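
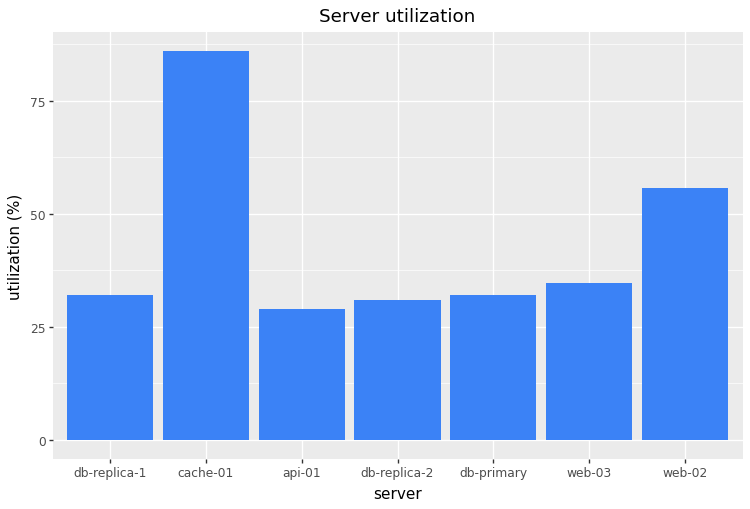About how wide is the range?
≈ 60

Max cache-01 ≈ 90, min api-01 ≈ 30; range ≈ 60.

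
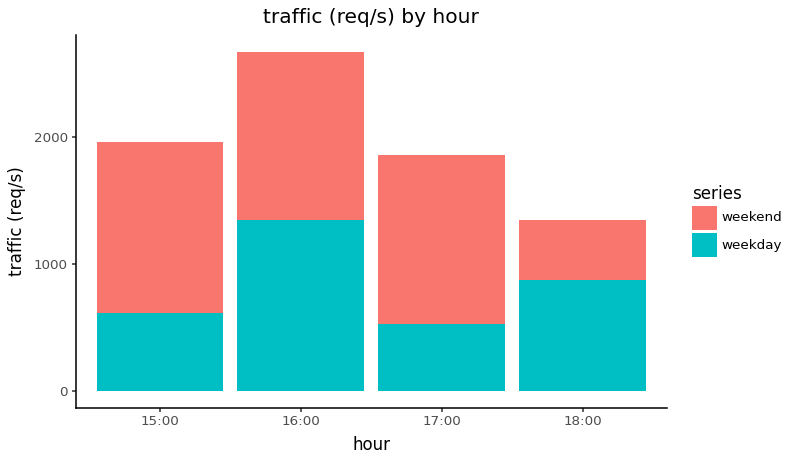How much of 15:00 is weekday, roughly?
≈ 500

weekday top ≈ 500, bottom ≈ 0; segment ≈ 500.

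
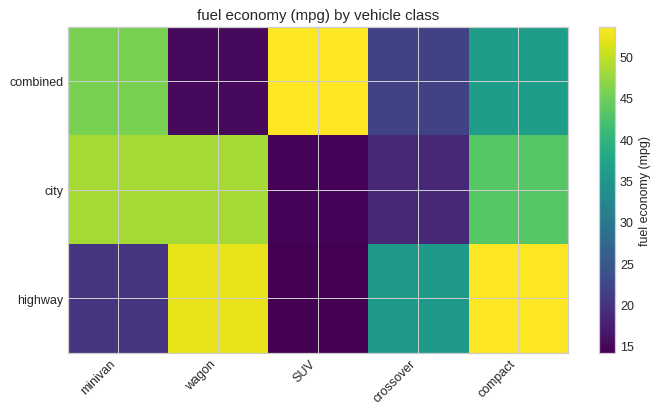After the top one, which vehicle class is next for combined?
minivan

Top 3 for combined: SUV ≈ 55, minivan ≈ 45, compact ≈ 35.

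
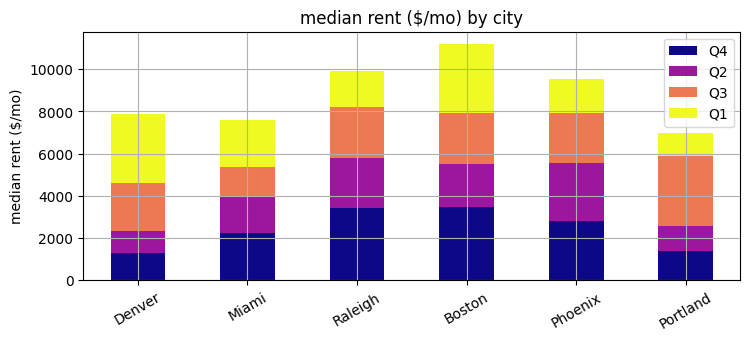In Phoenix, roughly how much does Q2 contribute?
≈ 3000

Q2 top ≈ 6000, bottom ≈ 3000; segment ≈ 3000.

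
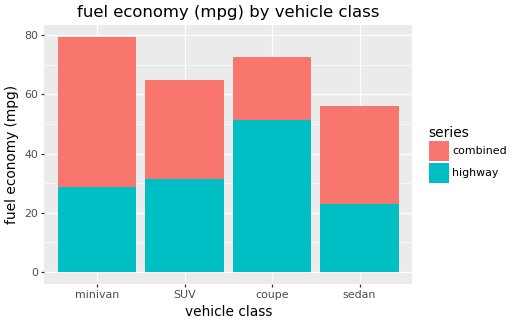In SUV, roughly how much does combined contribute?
combined top ≈ 60, bottom ≈ 30; segment ≈ 30.

≈ 30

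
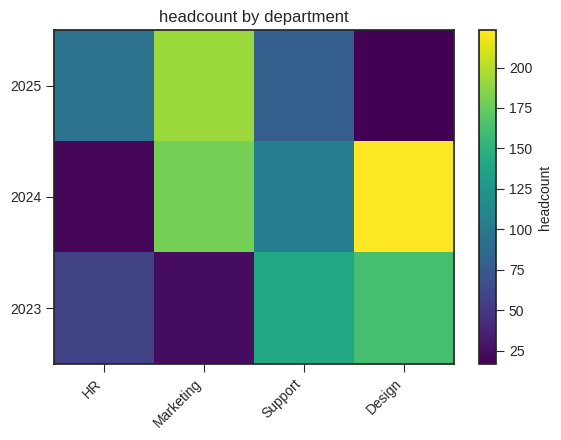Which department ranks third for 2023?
Top 4 for 2023: Design ≈ 160, Support ≈ 140, HR ≈ 60, Marketing ≈ 20.

HR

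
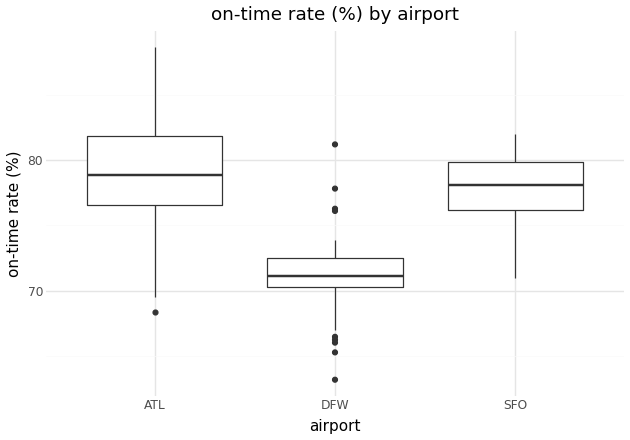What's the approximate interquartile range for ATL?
≈ 5

Q3 ≈ 82, Q1 ≈ 77; IQR ≈ 5.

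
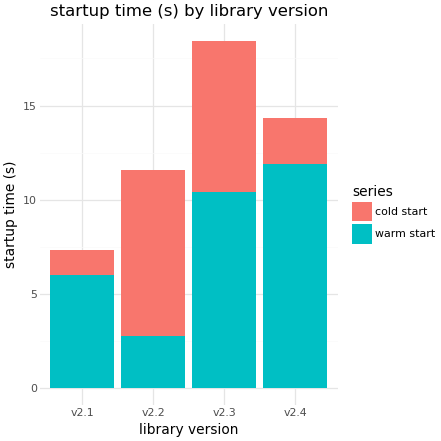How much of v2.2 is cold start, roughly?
≈ 10

cold start top ≈ 12, bottom ≈ 2; segment ≈ 10.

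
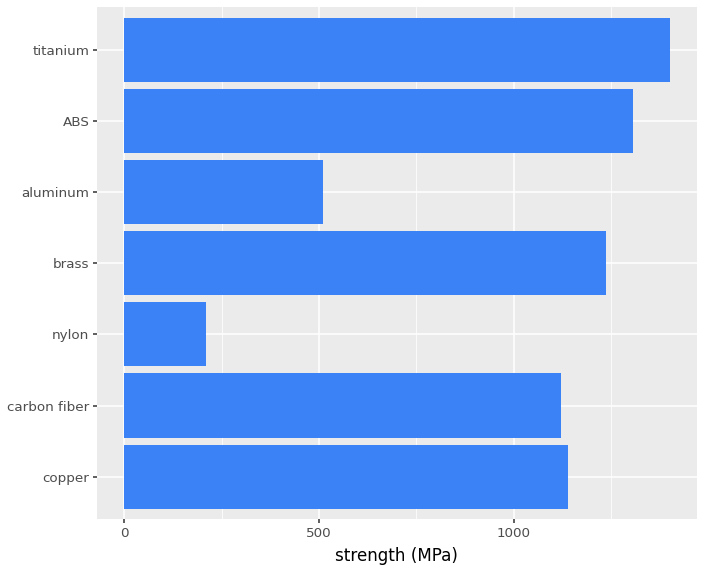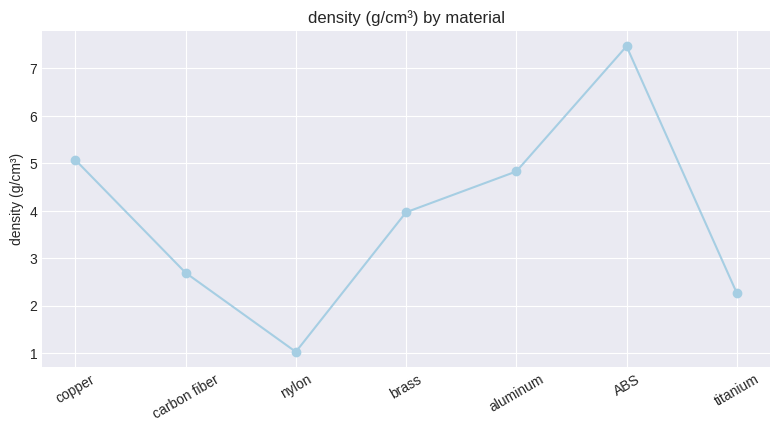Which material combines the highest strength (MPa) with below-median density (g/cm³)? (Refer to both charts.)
Chart 2 median density (g/cm³) ≈ 4; below-median materials: carbon fiber, nylon, titanium. Among those, titanium has the highest strength (MPa) (≈ 1400).

titanium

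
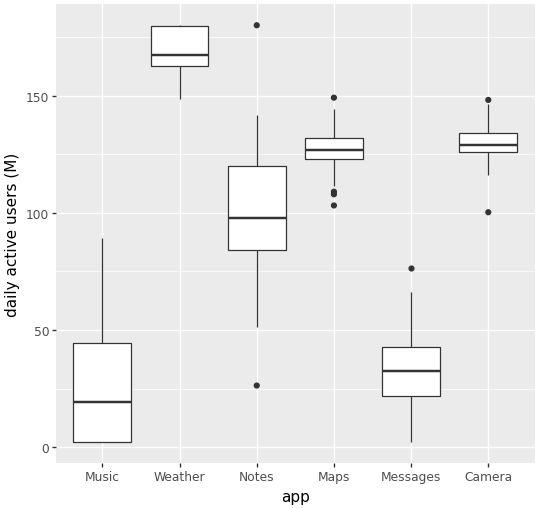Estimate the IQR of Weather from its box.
Q3 ≈ 180, Q1 ≈ 160; IQR ≈ 20.

≈ 20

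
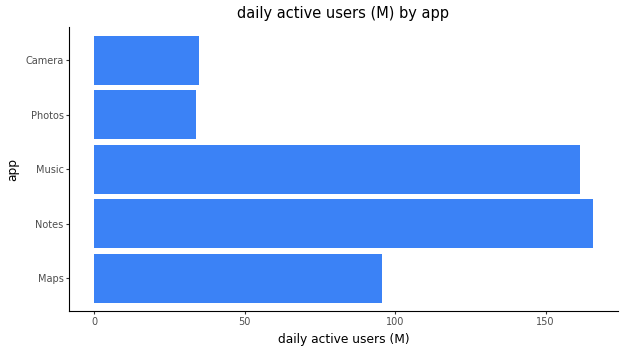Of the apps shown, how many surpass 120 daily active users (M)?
2

Above 120: Notes, Music.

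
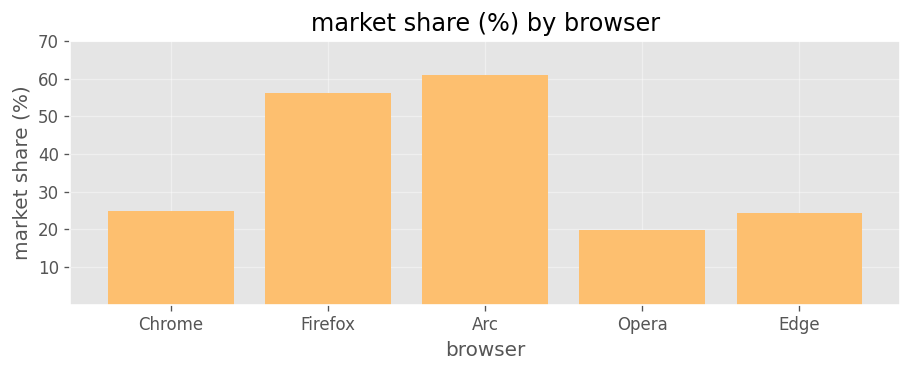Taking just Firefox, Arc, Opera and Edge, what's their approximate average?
≈ 40

(60 + 60 + 20 + 20) / 4 ≈ 40.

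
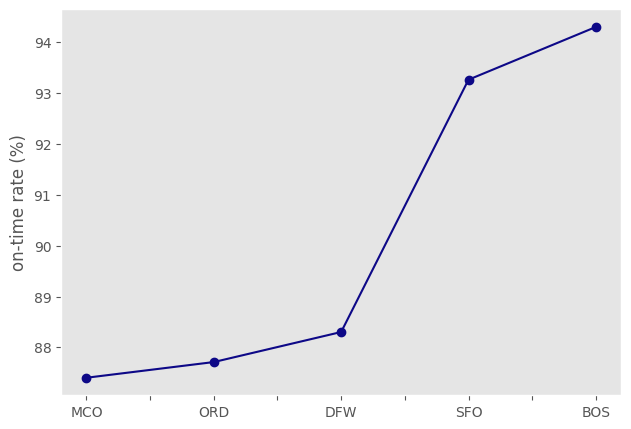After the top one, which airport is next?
SFO

Top 3: BOS ≈ 94, SFO ≈ 93, DFW ≈ 88.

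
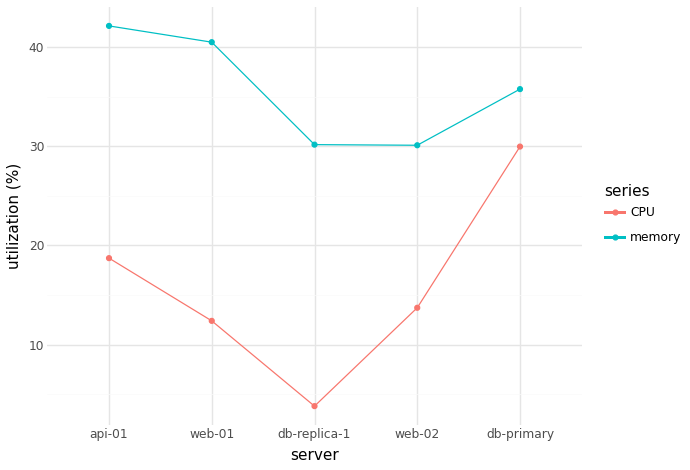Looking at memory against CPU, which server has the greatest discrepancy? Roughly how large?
web-01, ≈ 30 %

web-01: memory ≈ 40, CPU ≈ 10 → gap ≈ 30. Next-largest (db-replica-1) is only ≈ 25.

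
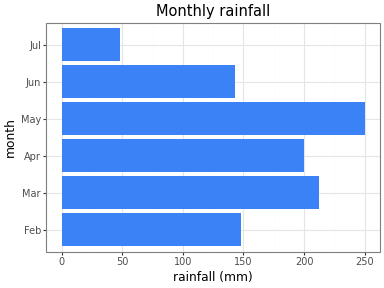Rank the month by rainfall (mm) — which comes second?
Mar

Top 3: May ≈ 250, Mar ≈ 225, Apr ≈ 200.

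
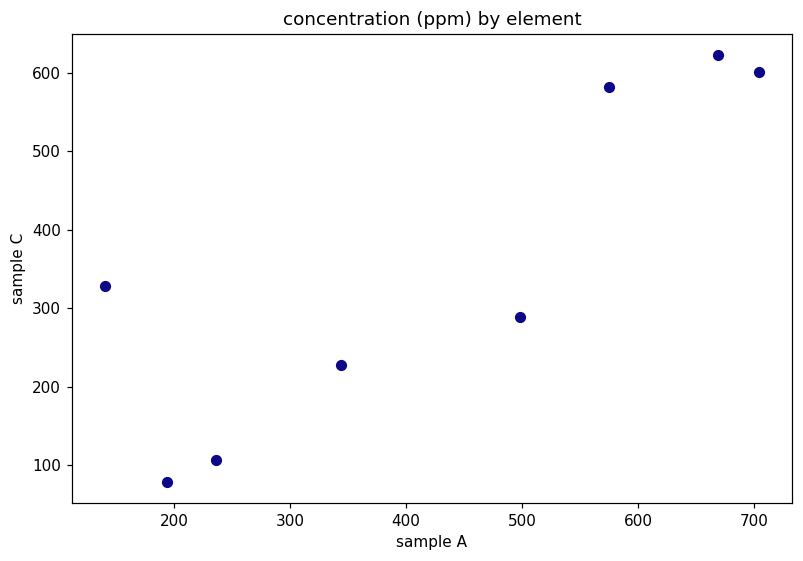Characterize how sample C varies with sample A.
Points are positively correlated; strong (|r| ≈ 0.9).

positive, strong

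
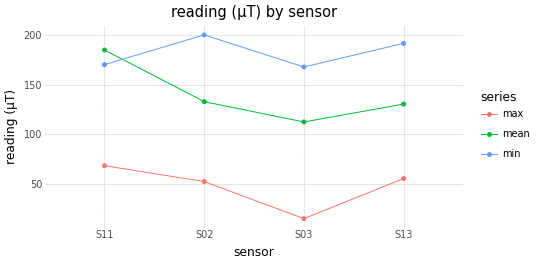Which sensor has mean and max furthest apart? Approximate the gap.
S11: mean ≈ 180, max ≈ 60 → gap ≈ 120. Next-largest (S03) is only ≈ 100.

S11, ≈ 120 µT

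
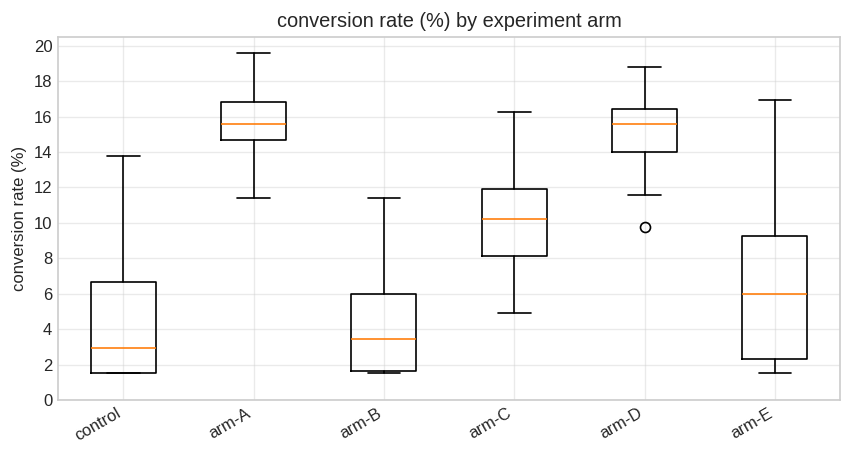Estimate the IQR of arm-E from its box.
≈ 8

Q3 ≈ 10, Q1 ≈ 2; IQR ≈ 8.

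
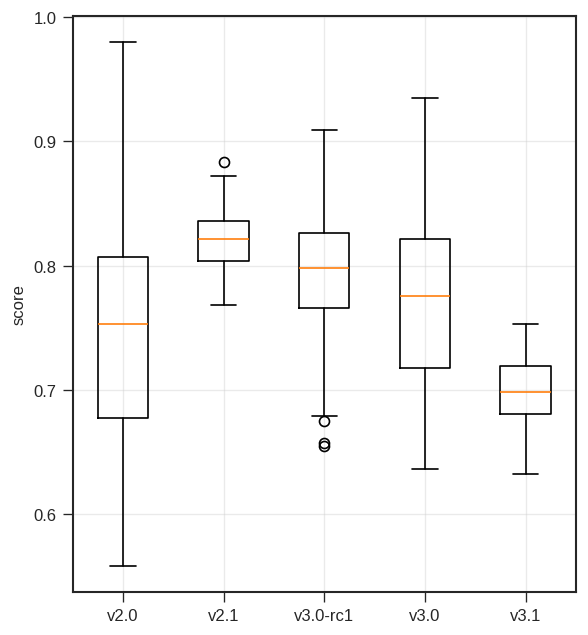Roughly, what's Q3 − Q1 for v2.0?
≈ 0.12

Q3 ≈ 0.80, Q1 ≈ 0.68; IQR ≈ 0.12.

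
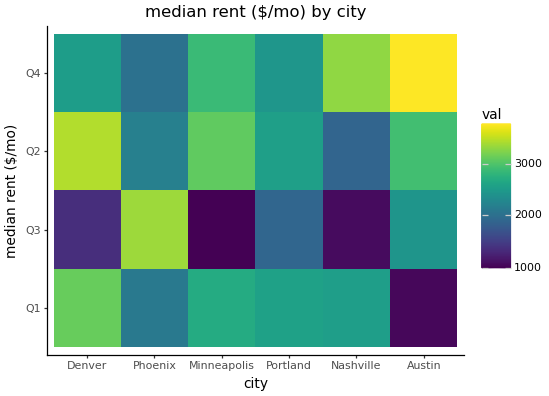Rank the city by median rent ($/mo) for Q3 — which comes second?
Austin

Top 3 for Q3: Phoenix ≈ 3500, Austin ≈ 2500, Portland ≈ 2000.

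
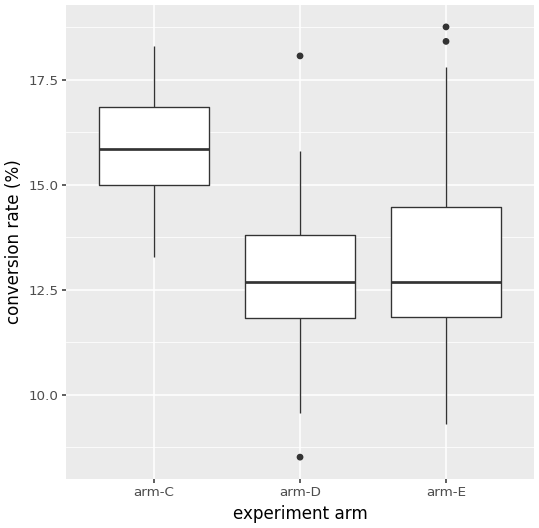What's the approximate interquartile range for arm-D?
Q3 ≈ 14.0, Q1 ≈ 12.0; IQR ≈ 2.0.

≈ 2.0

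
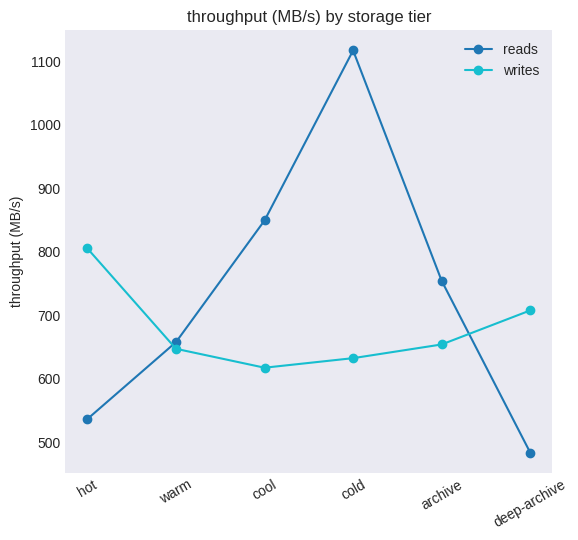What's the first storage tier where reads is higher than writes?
warm

hot: reads ≈ 500 vs writes ≈ 800 (not yet); warm: reads ≈ 700 vs writes ≈ 600 (first crossover).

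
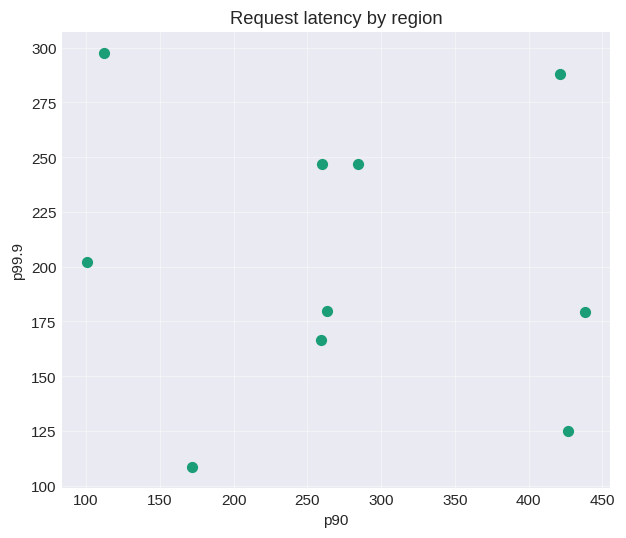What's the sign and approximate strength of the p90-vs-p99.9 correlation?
no clear correlation

Points are roughly uncorrelated; weak (|r| ≈ 0.1).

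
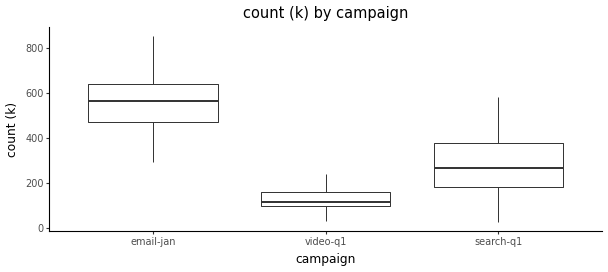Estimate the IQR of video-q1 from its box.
Q3 ≈ 150, Q1 ≈ 100; IQR ≈ 50.

≈ 50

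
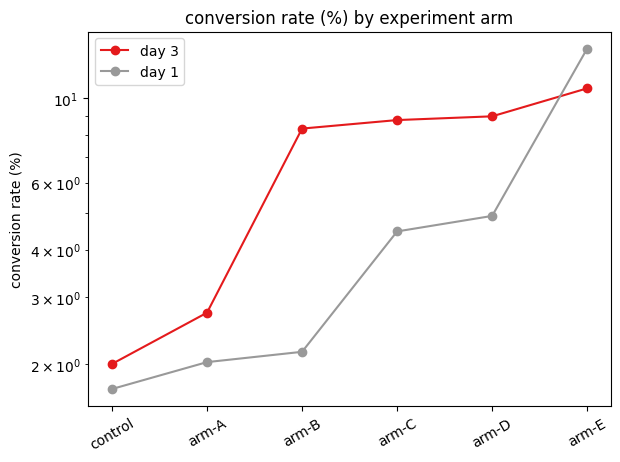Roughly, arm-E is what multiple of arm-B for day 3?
arm-E ≈ 11, arm-B ≈ 8; 11/8 ≈ 1.38.

≈ 1.38×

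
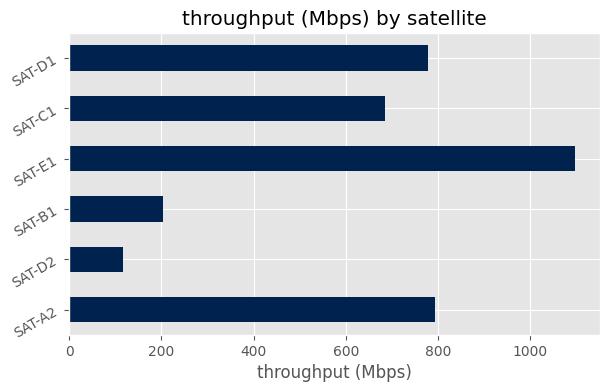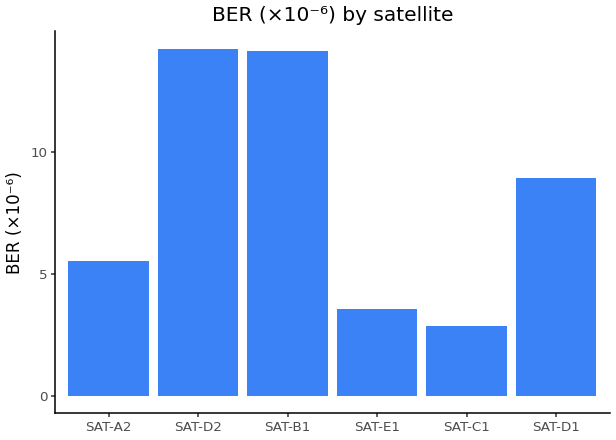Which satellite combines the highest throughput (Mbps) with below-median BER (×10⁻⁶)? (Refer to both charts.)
SAT-E1

Chart 2 median BER (×10⁻⁶) ≈ 8; below-median satellites: SAT-A2, SAT-E1, SAT-C1. Among those, SAT-E1 has the highest throughput (Mbps) (≈ 1000).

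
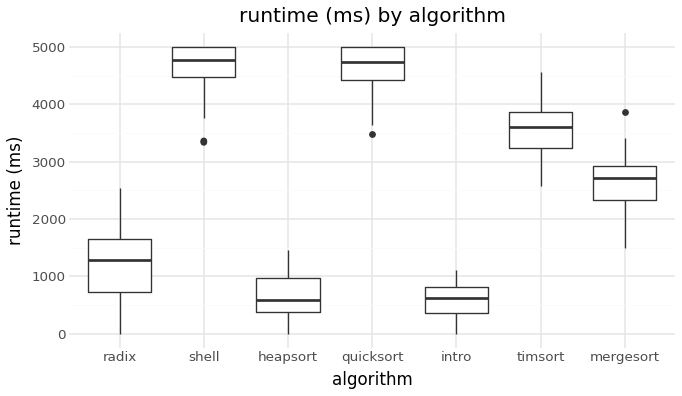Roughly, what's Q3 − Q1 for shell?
≈ 500

Q3 ≈ 5000, Q1 ≈ 4500; IQR ≈ 500.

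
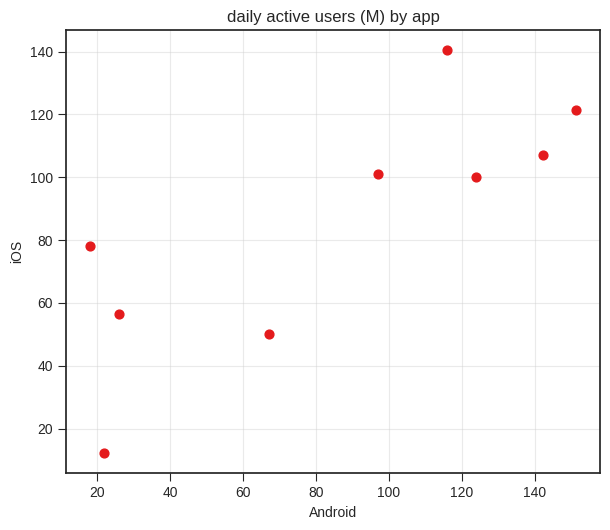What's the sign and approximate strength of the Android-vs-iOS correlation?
Points are positively correlated; strong (|r| ≈ 0.8).

positive, strong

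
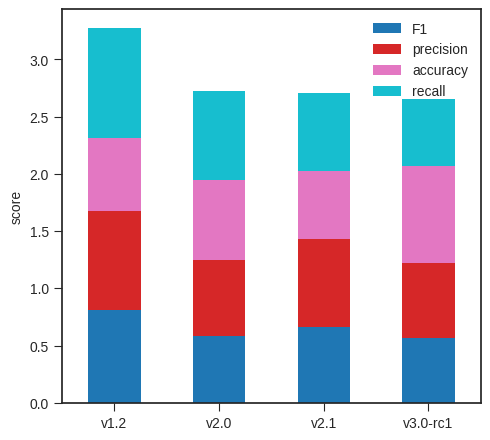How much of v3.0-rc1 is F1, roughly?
≈ 0.5

F1 top ≈ 0.5, bottom ≈ 0.0; segment ≈ 0.5.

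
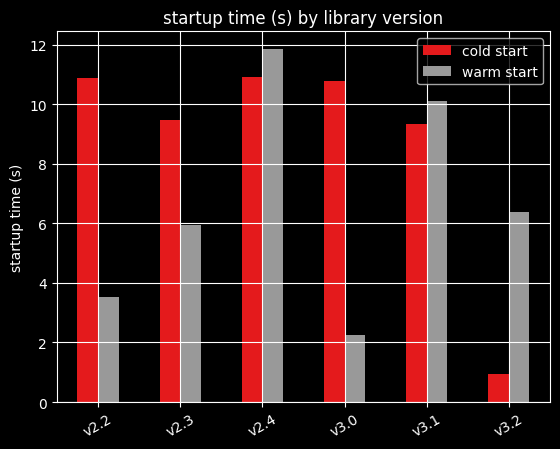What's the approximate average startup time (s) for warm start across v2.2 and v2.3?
≈ 5

(4 + 6) / 2 ≈ 5.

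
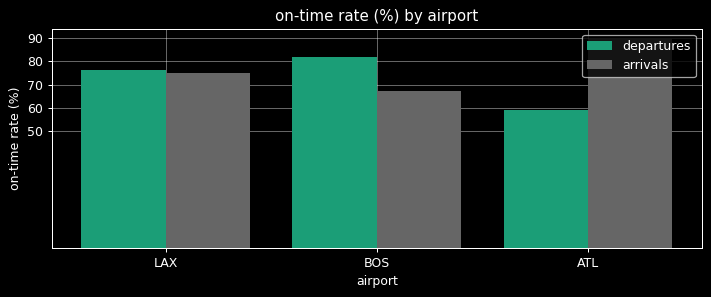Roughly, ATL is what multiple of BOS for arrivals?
≈ 1.29×

ATL ≈ 90, BOS ≈ 70; 90/70 ≈ 1.29.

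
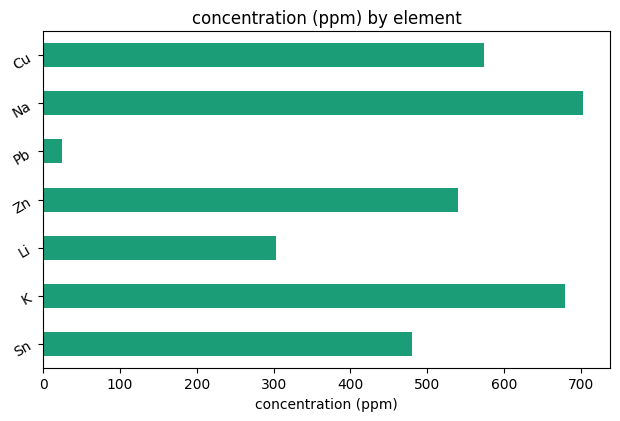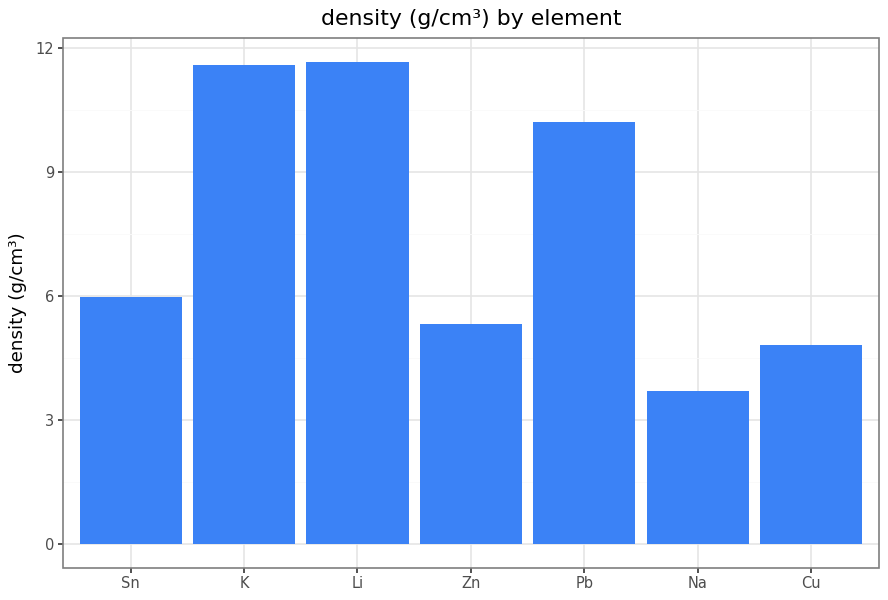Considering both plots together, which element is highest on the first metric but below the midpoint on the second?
Chart 2 median density (g/cm³) ≈ 6; below-median elements: Zn, Na, Cu. Among those, Na has the highest concentration (ppm) (≈ 700).

Na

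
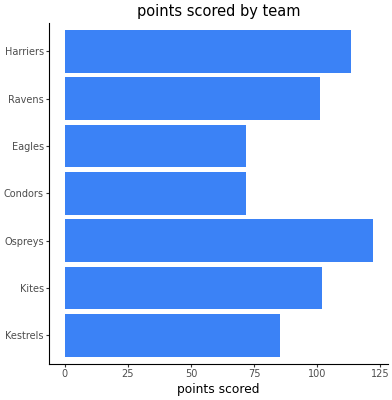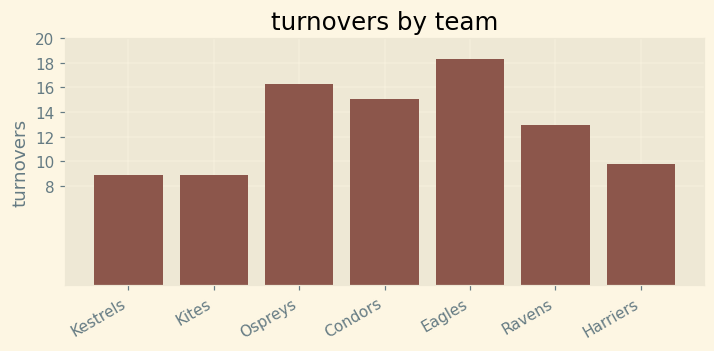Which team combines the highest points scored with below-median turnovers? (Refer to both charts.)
Harriers

Chart 2 median turnovers ≈ 12; below-median teams: Kestrels, Kites, Harriers. Among those, Harriers has the highest points scored (≈ 120).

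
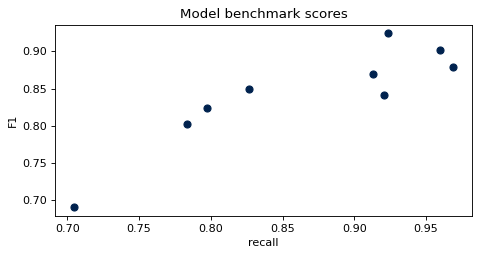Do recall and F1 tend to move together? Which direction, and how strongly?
positive, strong

Points are positively correlated; strong (|r| ≈ 0.9).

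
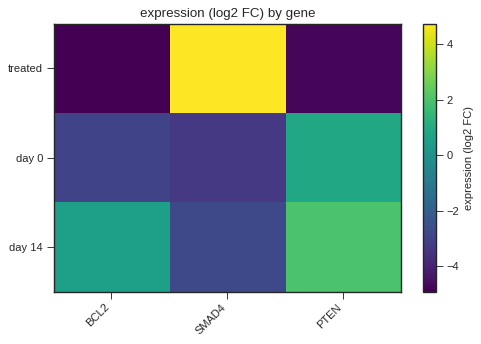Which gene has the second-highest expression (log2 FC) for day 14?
Top 3 for day 14: PTEN ≈ 2, BCL2 ≈ 1, SMAD4 ≈ -3.

BCL2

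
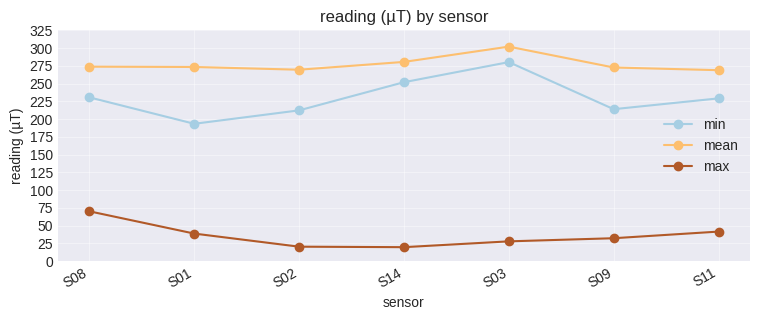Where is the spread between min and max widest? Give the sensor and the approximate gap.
S03: min ≈ 275, max ≈ 25 → gap ≈ 250. Next-largest (S14) is only ≈ 225.

S03, ≈ 250 µT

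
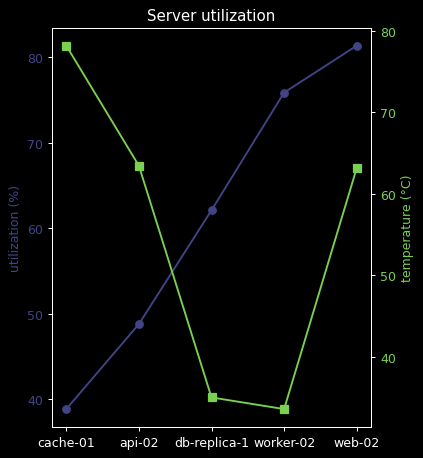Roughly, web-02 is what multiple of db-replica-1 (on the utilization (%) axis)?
web-02 ≈ 80, db-replica-1 ≈ 60; 80/60 ≈ 1.33.

≈ 1.33×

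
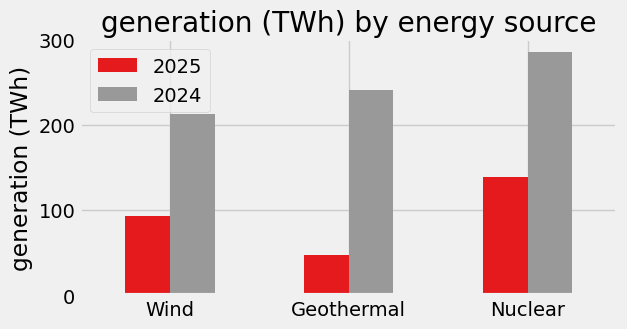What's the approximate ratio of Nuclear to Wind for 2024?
Nuclear ≈ 275, Wind ≈ 225; 275/225 ≈ 1.22.

≈ 1.22×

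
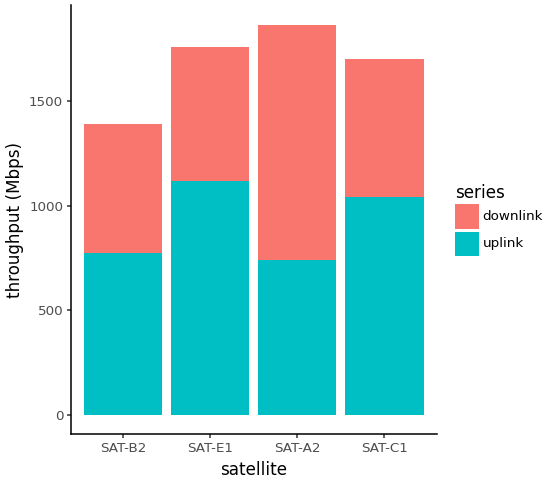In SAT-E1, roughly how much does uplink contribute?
≈ 1200

uplink top ≈ 1200, bottom ≈ 0; segment ≈ 1200.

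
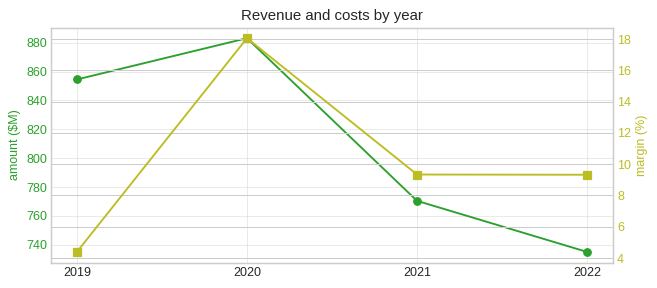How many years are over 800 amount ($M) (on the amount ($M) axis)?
Above 800: 2019, 2020.

2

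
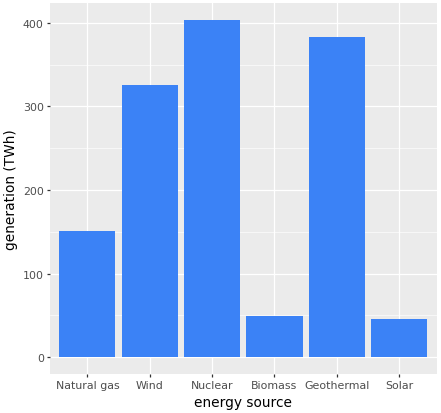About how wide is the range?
Max Nuclear ≈ 400, min Solar ≈ 50; range ≈ 350.

≈ 350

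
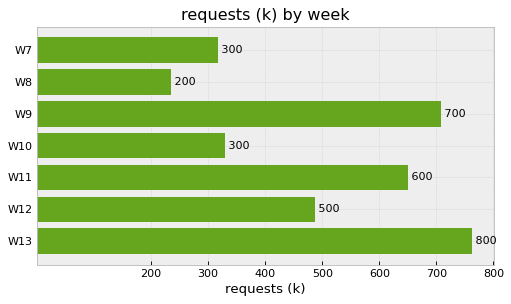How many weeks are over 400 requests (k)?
Above 400: W9, W11, W12, W13.

4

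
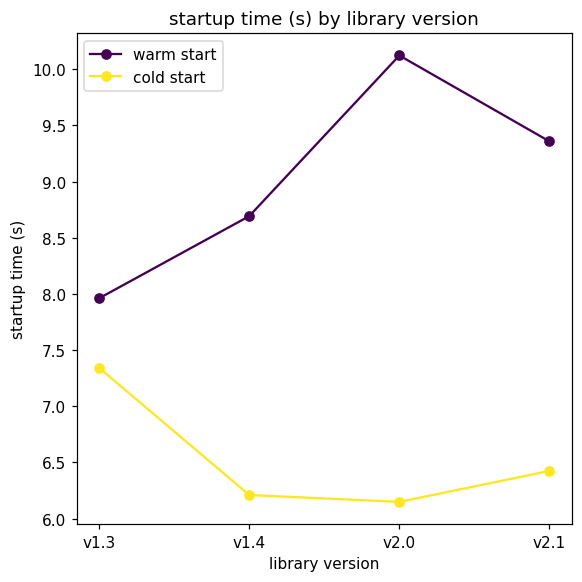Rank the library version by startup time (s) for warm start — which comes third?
v1.4

Top 4 for warm start: v2.0 ≈ 10.0, v2.1 ≈ 9.5, v1.4 ≈ 8.5, v1.3 ≈ 8.0.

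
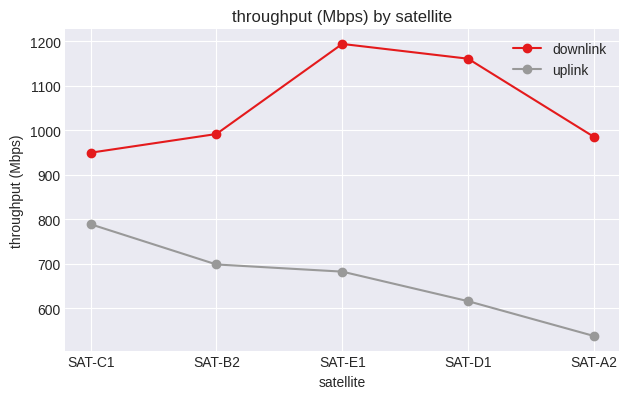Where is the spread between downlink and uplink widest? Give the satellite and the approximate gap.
SAT-D1, ≈ 600 Mbps

SAT-D1: downlink ≈ 1200, uplink ≈ 600 → gap ≈ 600. Next-largest (SAT-E1) is only ≈ 500.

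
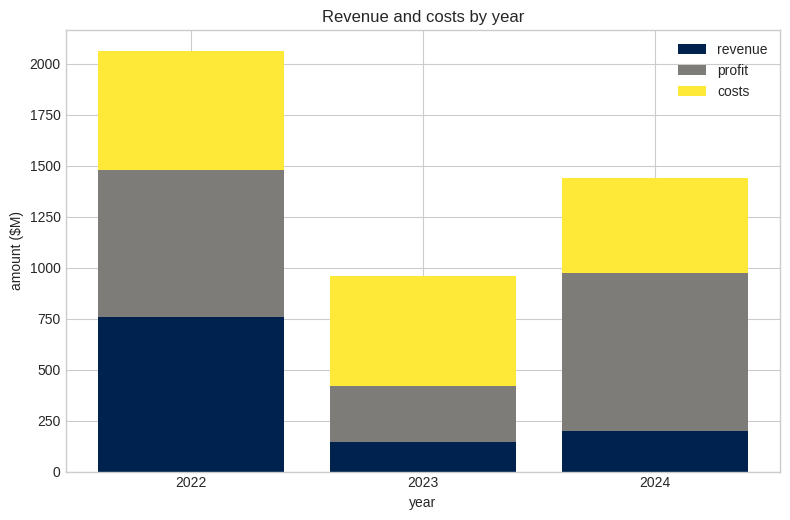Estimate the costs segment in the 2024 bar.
≈ 400

costs top ≈ 1400, bottom ≈ 1000; segment ≈ 400.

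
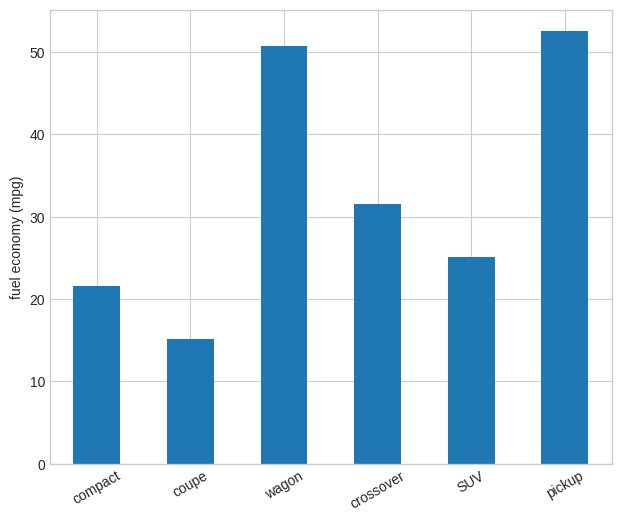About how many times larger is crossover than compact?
crossover ≈ 30, compact ≈ 20; 30/20 ≈ 1.5.

≈ 1.5×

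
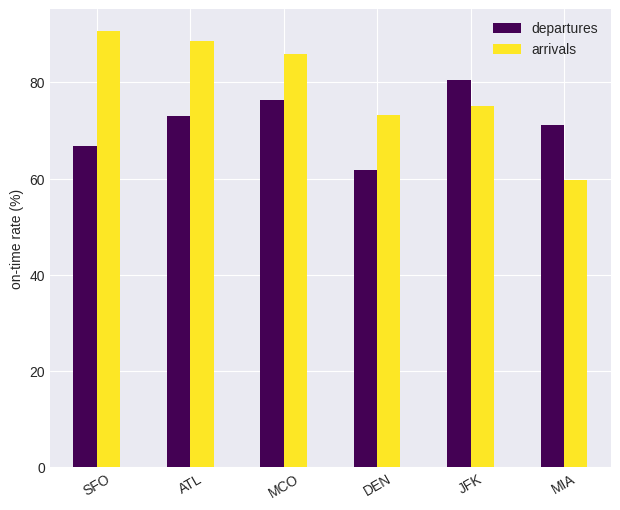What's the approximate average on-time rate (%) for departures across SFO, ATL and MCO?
(70 + 70 + 80) / 3 ≈ 73.

≈ 73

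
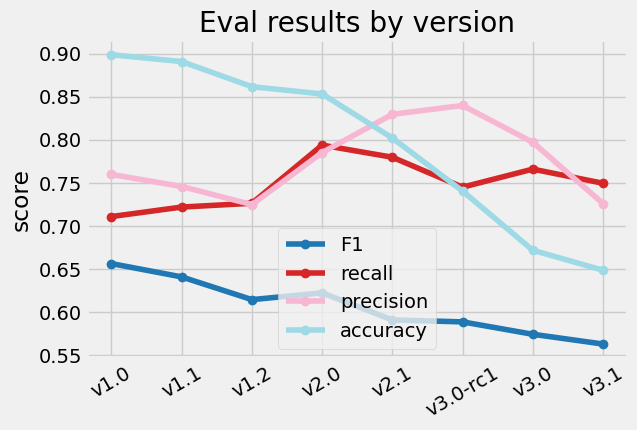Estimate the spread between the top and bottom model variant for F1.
≈ 0.10

Max v1.0 ≈ 0.65, min v3.1 ≈ 0.55; range ≈ 0.10.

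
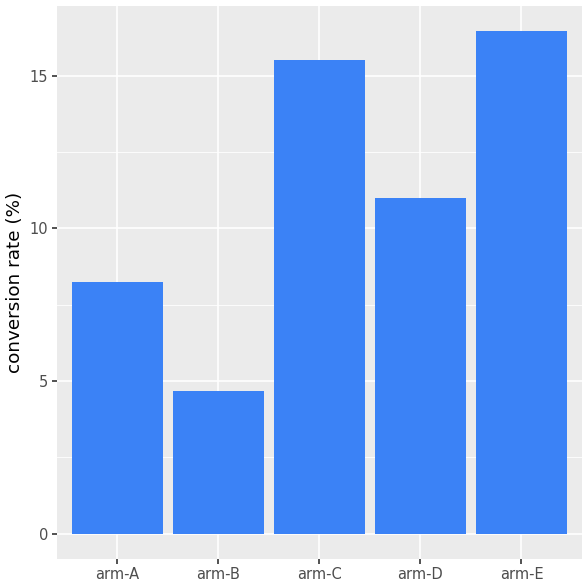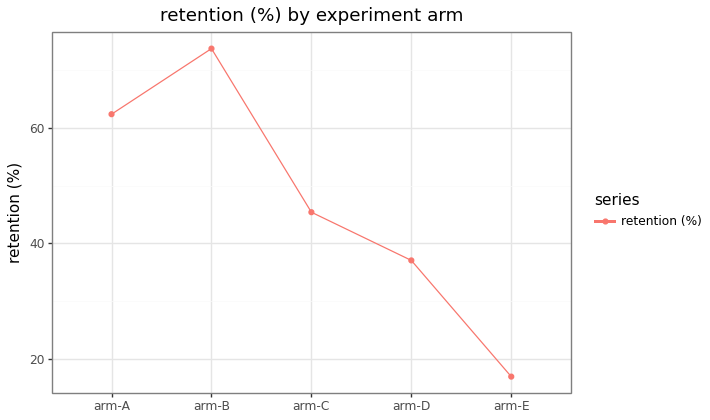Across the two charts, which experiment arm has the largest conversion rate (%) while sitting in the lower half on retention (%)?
Chart 2 median retention (%) ≈ 50; below-median experiment arms: arm-D, arm-E. Among those, arm-E has the highest conversion rate (%) (≈ 16).

arm-E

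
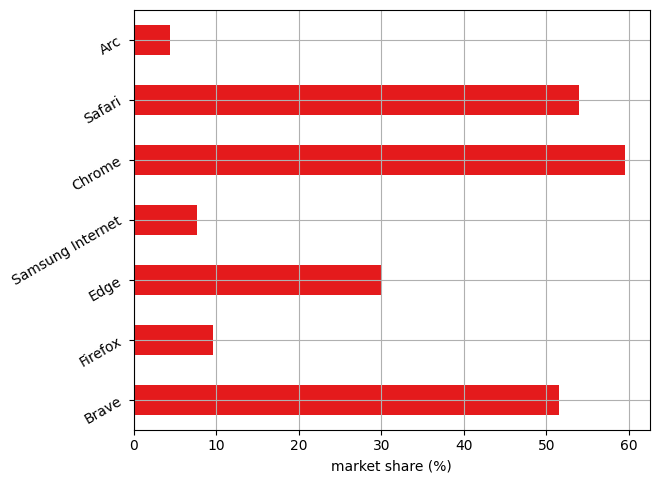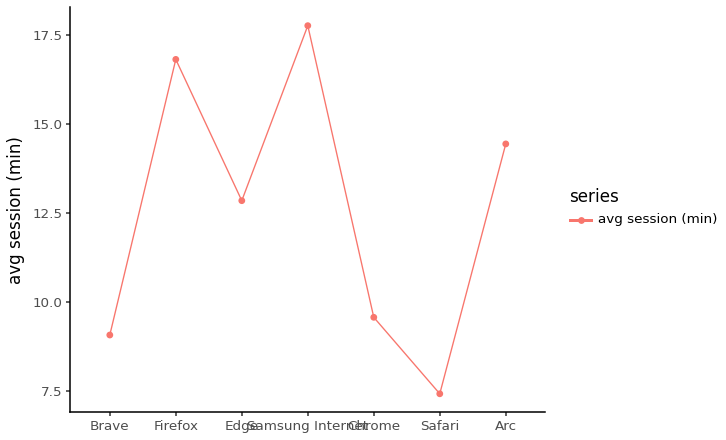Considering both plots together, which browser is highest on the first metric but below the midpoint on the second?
Chrome

Chart 2 median avg session (min) ≈ 12; below-median browsers: Brave, Chrome, Safari. Among those, Chrome has the highest market share (%) (≈ 60).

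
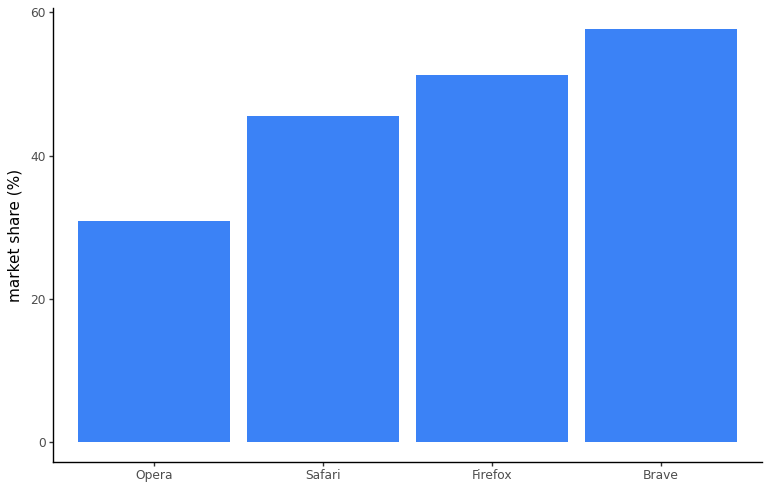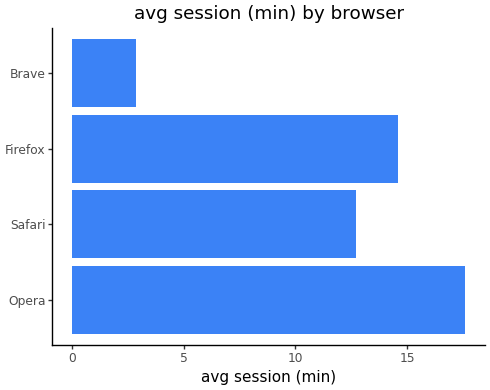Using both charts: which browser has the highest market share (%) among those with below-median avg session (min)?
Brave

Chart 2 median avg session (min) ≈ 14; below-median browsers: Safari, Brave. Among those, Brave has the highest market share (%) (≈ 60).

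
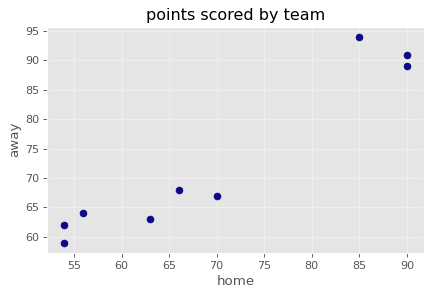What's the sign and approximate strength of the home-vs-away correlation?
positive, strong

Points are positively correlated; strong (|r| ≈ 1.0).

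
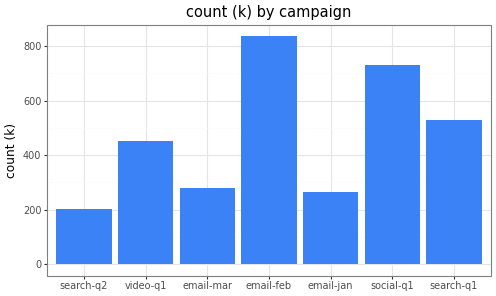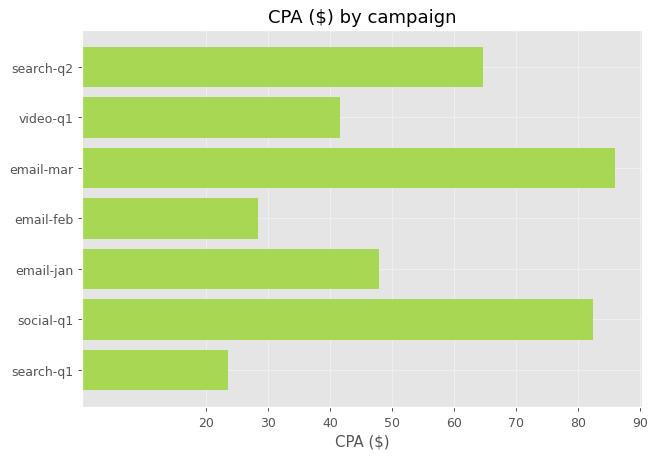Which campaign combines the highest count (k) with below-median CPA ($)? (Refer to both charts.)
email-feb

Chart 2 median CPA ($) ≈ 50; below-median campaigns: video-q1, email-feb, search-q1. Among those, email-feb has the highest count (k) (≈ 800).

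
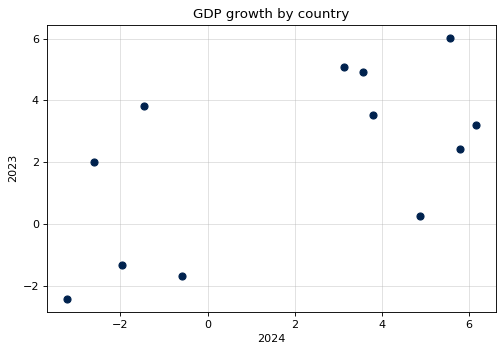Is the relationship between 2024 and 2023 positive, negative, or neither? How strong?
Points are positively correlated; moderate (|r| ≈ 0.6).

positive, moderate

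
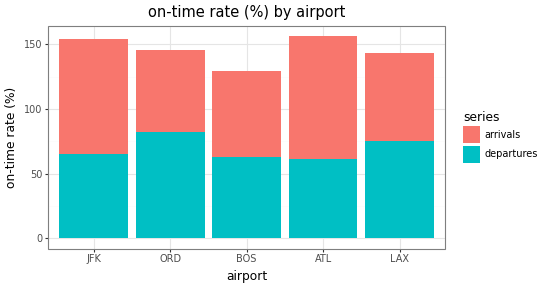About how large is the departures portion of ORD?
≈ 80

departures top ≈ 80, bottom ≈ 0; segment ≈ 80.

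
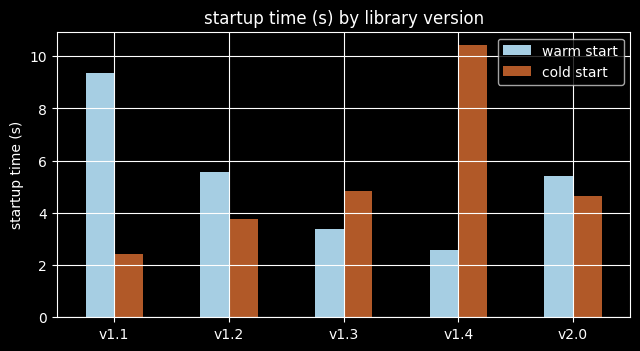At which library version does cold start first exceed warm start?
v1.2: cold start ≈ 4 vs warm start ≈ 6 (not yet); v1.3: cold start ≈ 5 vs warm start ≈ 3 (first crossover).

v1.3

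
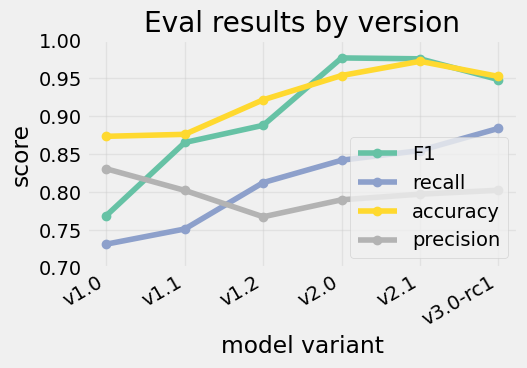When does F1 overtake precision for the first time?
v1.0: F1 ≈ 0.75 vs precision ≈ 0.85 (not yet); v1.1: F1 ≈ 0.85 vs precision ≈ 0.80 (first crossover).

v1.1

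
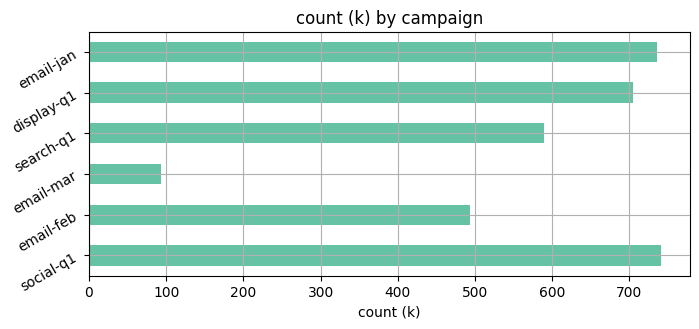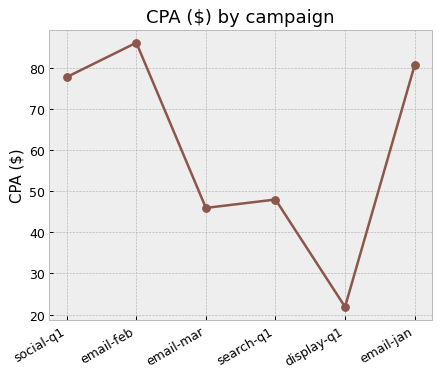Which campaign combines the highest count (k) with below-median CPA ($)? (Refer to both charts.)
Chart 2 median CPA ($) ≈ 60; below-median campaigns: email-mar, search-q1, display-q1. Among those, display-q1 has the highest count (k) (≈ 700).

display-q1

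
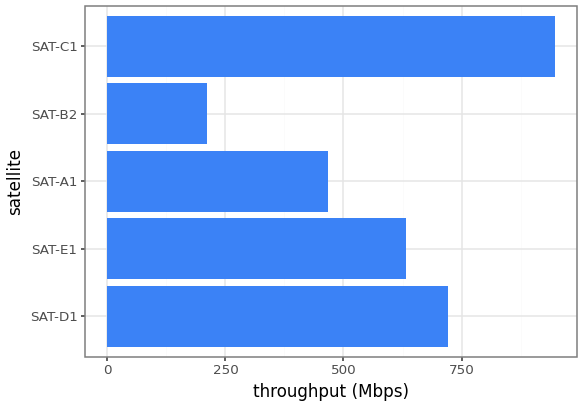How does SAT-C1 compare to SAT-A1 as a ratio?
≈ 1.8×

SAT-C1 ≈ 900, SAT-A1 ≈ 500; 900/500 ≈ 1.8.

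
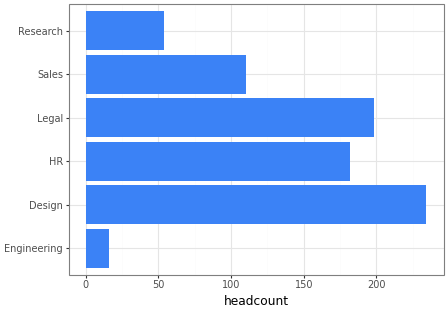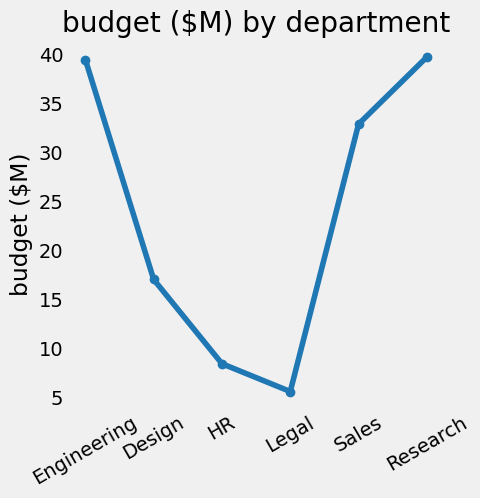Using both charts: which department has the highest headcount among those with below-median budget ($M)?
Chart 2 median budget ($M) ≈ 25; below-median departments: Design, HR, Legal. Among those, Design has the highest headcount (≈ 225).

Design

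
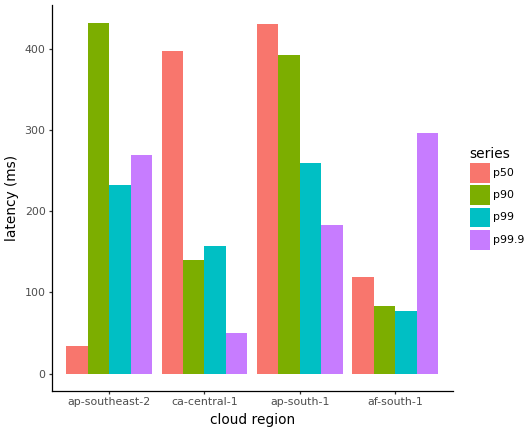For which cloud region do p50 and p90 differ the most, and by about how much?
ap-southeast-2, ≈ 400 ms

ap-southeast-2: p50 ≈ 50, p90 ≈ 450 → gap ≈ 400. Next-largest (ca-central-1) is only ≈ 250.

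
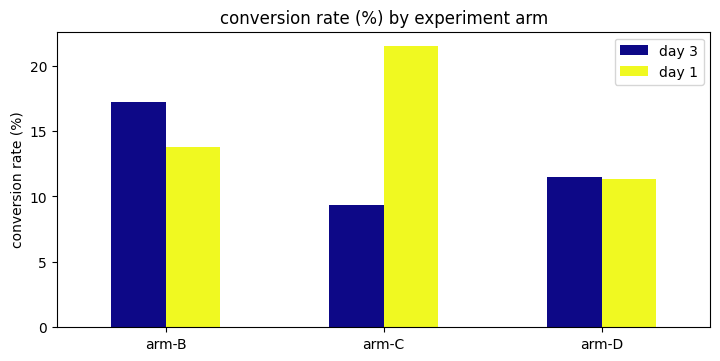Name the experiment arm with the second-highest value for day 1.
Top 3 for day 1: arm-C ≈ 22, arm-B ≈ 14, arm-D ≈ 12.

arm-B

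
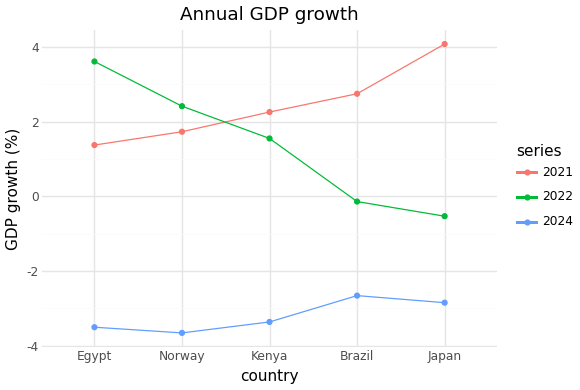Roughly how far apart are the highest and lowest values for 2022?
Max Egypt ≈ 4, min Japan ≈ -1; range ≈ 5.

≈ 5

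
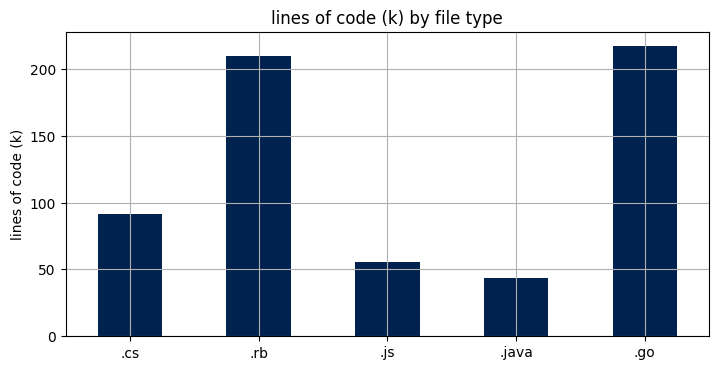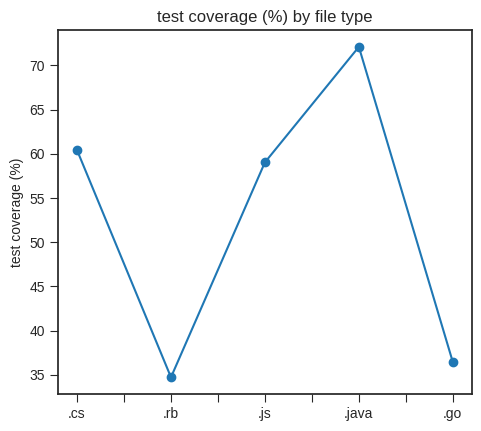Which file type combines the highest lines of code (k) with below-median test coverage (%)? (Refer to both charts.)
Chart 2 median test coverage (%) ≈ 60; below-median file types: .rb, .go. Among those, .go has the highest lines of code (k) (≈ 220).

.go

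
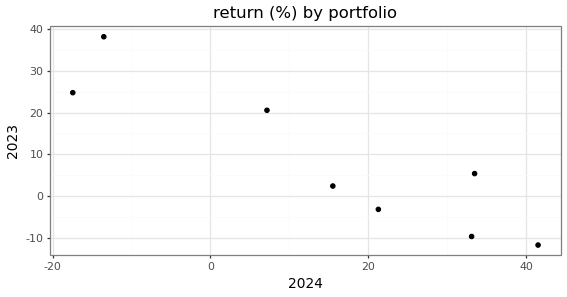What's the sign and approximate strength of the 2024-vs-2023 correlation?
negative, strong

Points are negatively correlated; strong (|r| ≈ 0.9).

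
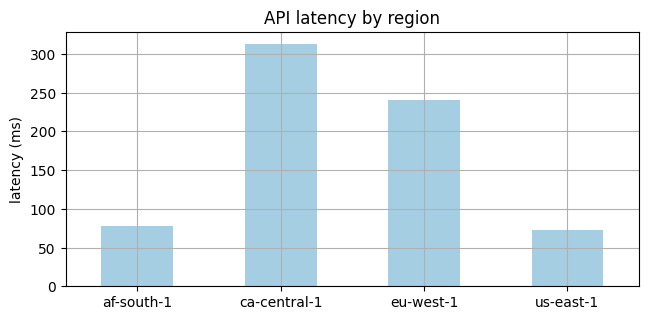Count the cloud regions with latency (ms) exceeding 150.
2

Above 150: ca-central-1, eu-west-1.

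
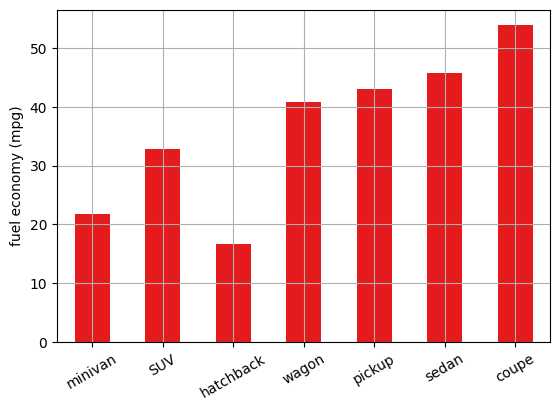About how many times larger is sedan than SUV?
sedan ≈ 45, SUV ≈ 35; 45/35 ≈ 1.29.

≈ 1.29×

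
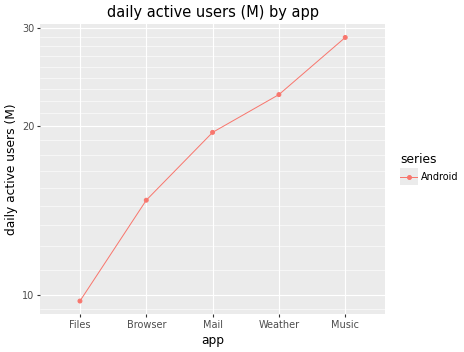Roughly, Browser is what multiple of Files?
Browser ≈ 14, Files ≈ 10; 14/10 ≈ 1.4.

≈ 1.4×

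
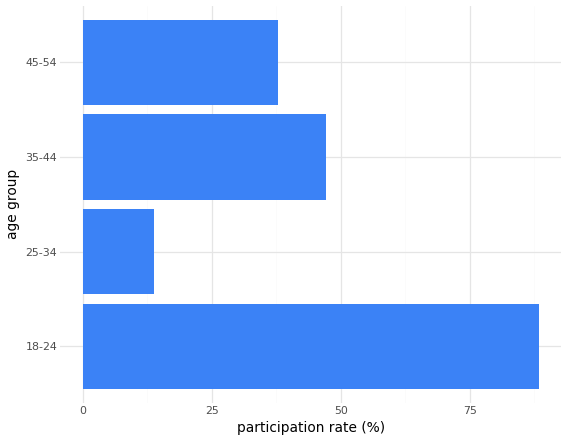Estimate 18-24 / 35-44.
18-24 ≈ 90, 35-44 ≈ 50; 90/50 ≈ 1.8.

≈ 1.8×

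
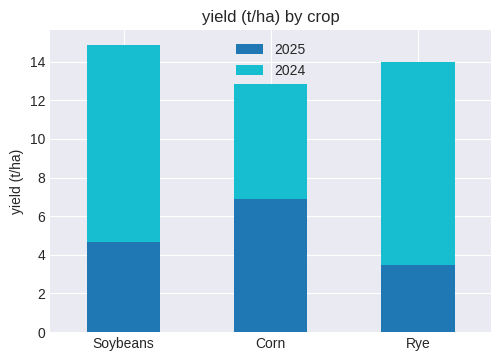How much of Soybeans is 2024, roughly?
≈ 10

2024 top ≈ 14, bottom ≈ 4; segment ≈ 10.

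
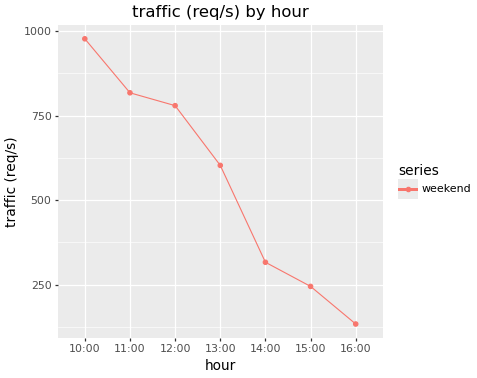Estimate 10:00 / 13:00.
10:00 ≈ 1000, 13:00 ≈ 600; 1000/600 ≈ 1.67.

≈ 1.67×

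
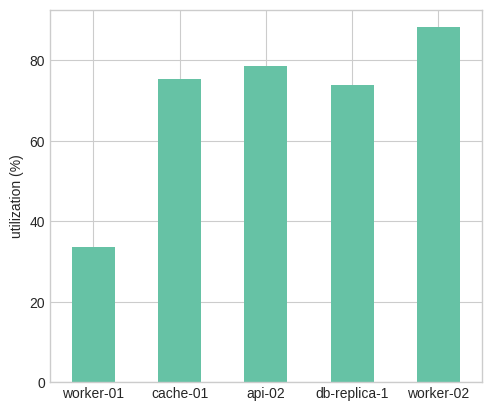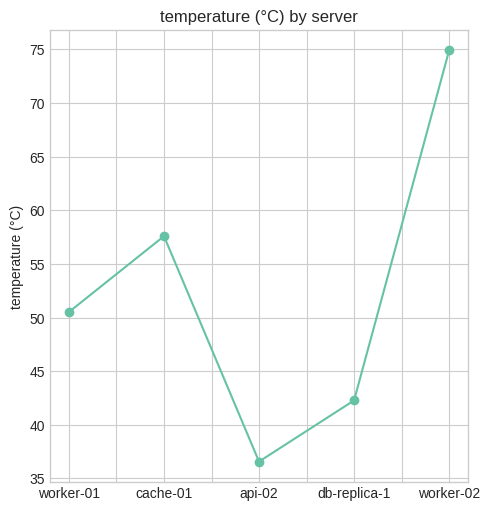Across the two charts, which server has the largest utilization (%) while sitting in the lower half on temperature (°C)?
api-02

Chart 2 median temperature (°C) ≈ 50; below-median servers: api-02, db-replica-1. Among those, api-02 has the highest utilization (%) (≈ 80).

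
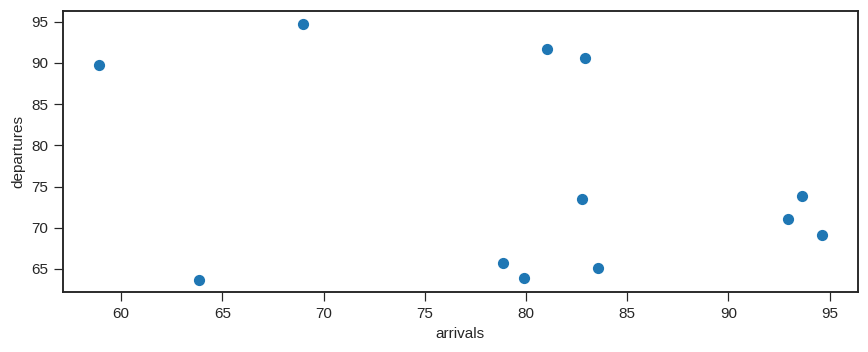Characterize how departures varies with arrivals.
Points are negatively correlated; weak (|r| ≈ 0.3).

negative, weak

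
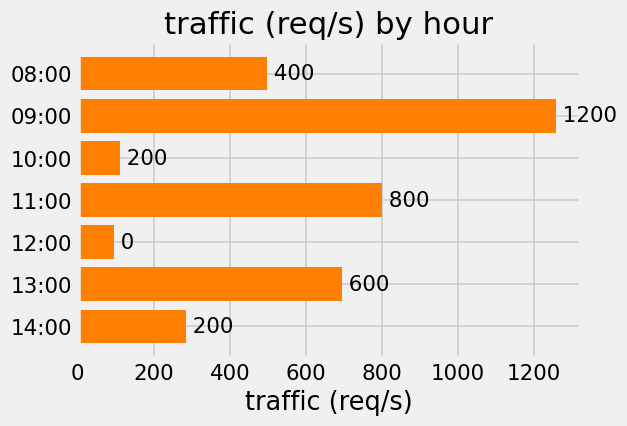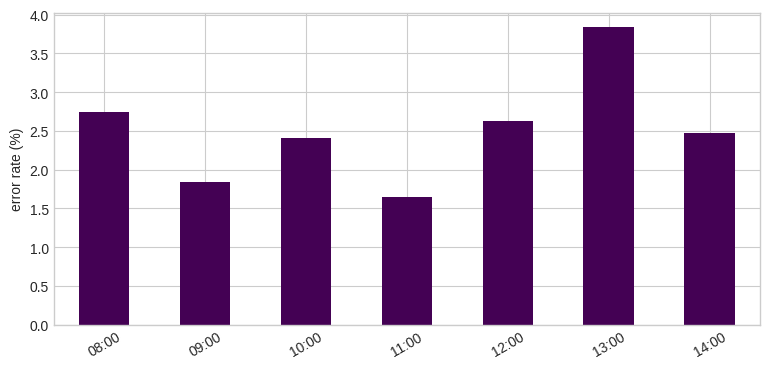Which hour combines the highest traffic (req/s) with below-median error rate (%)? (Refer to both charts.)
09:00

Chart 2 median error rate (%) ≈ 2.5; below-median hours: 09:00, 10:00, 11:00. Among those, 09:00 has the highest traffic (req/s) (≈ 1200).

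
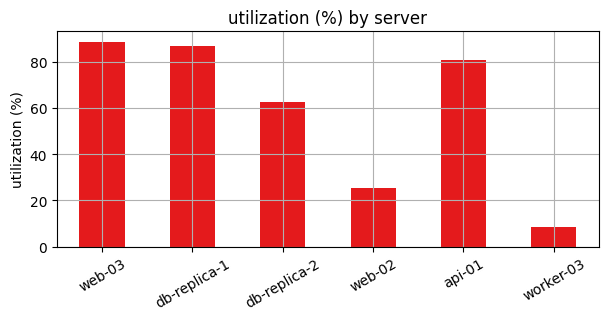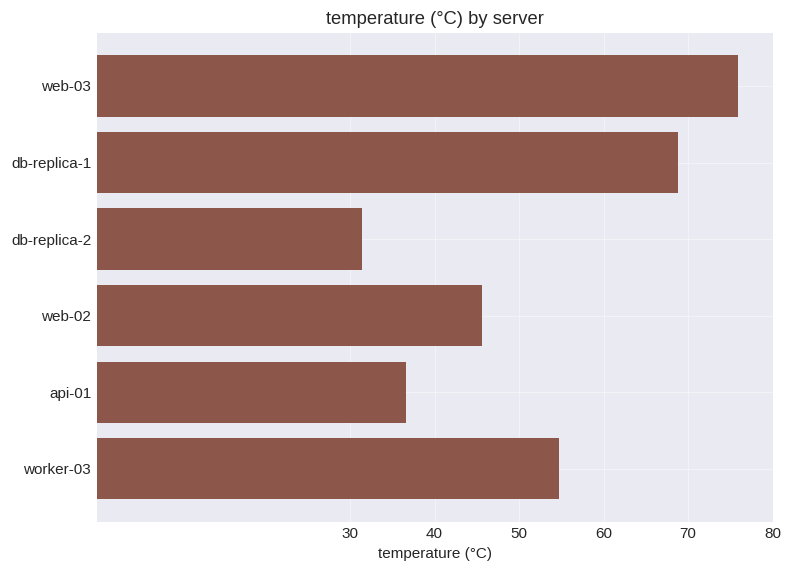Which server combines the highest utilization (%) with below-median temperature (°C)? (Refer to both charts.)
Chart 2 median temperature (°C) ≈ 50; below-median servers: db-replica-2, web-02, api-01. Among those, api-01 has the highest utilization (%) (≈ 80).

api-01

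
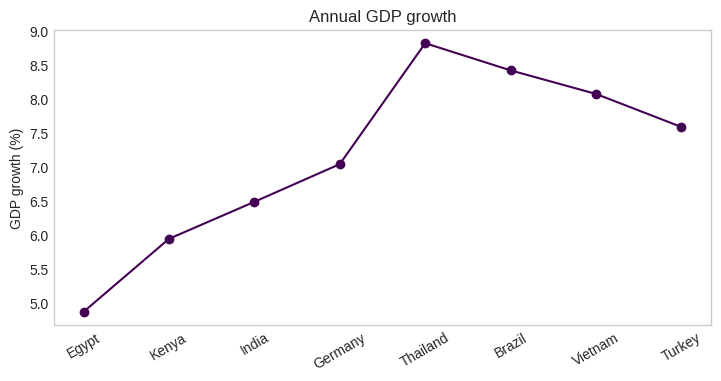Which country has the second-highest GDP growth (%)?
Top 3: Thailand ≈ 9.0, Brazil ≈ 8.5, Vietnam ≈ 8.0.

Brazil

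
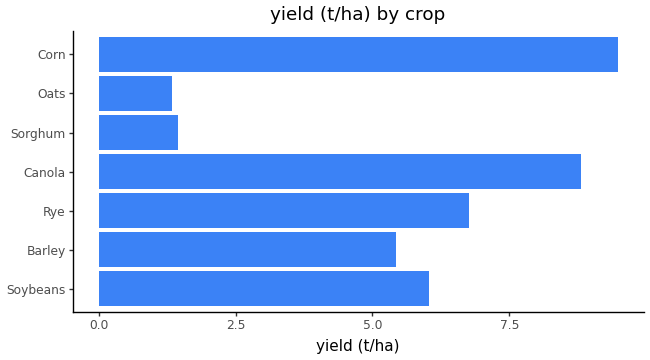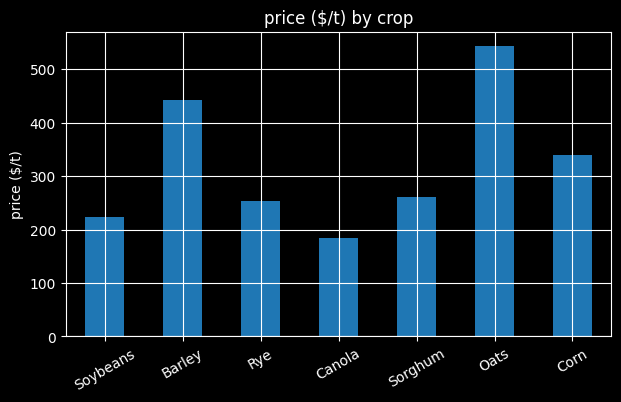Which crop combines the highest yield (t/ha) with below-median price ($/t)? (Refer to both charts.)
Canola

Chart 2 median price ($/t) ≈ 250; below-median crops: Soybeans, Rye, Canola. Among those, Canola has the highest yield (t/ha) (≈ 9).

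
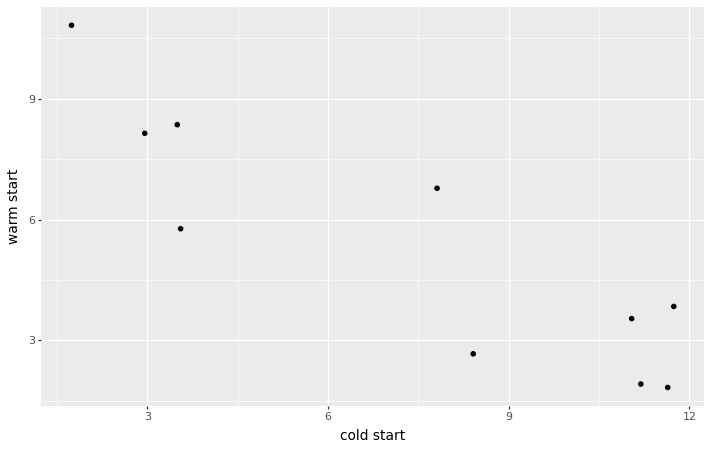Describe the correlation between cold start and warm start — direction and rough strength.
negative, strong

Points are negatively correlated; strong (|r| ≈ 0.9).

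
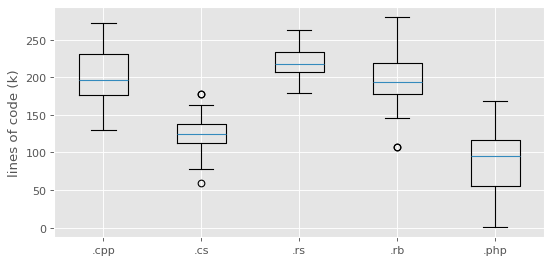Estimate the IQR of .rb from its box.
Q3 ≈ 220, Q1 ≈ 180; IQR ≈ 40.

≈ 40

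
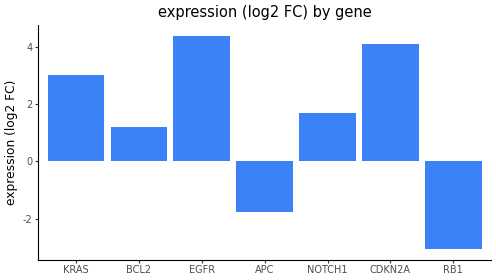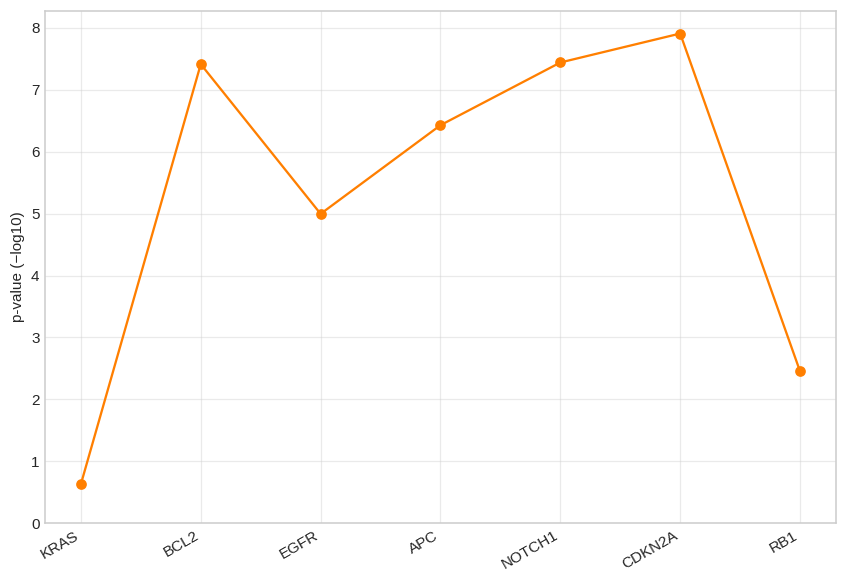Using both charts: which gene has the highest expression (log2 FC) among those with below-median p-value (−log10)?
EGFR

Chart 2 median p-value (−log10) ≈ 6; below-median genes: KRAS, EGFR, RB1. Among those, EGFR has the highest expression (log2 FC) (≈ 4.5).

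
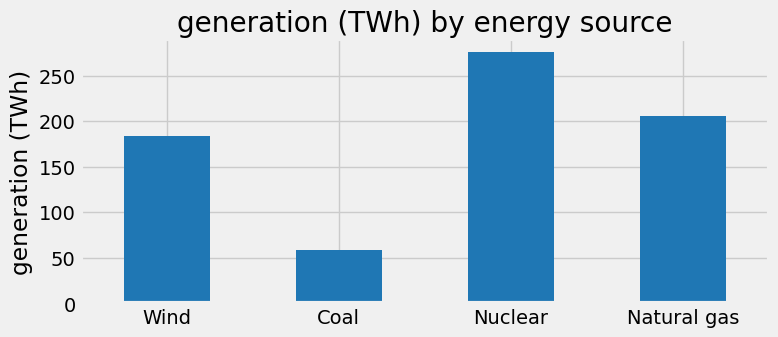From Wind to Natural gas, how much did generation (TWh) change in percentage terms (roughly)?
≈ +14.3%

Wind ≈ 175, Natural gas ≈ 200; (200 − 175) / 175 ≈ +14.3%.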